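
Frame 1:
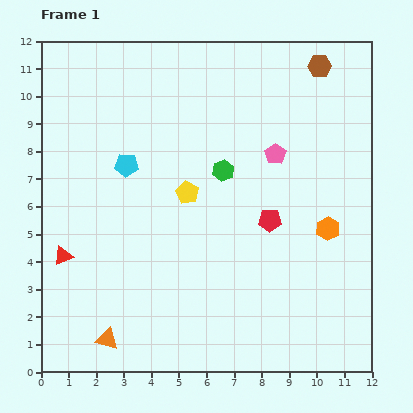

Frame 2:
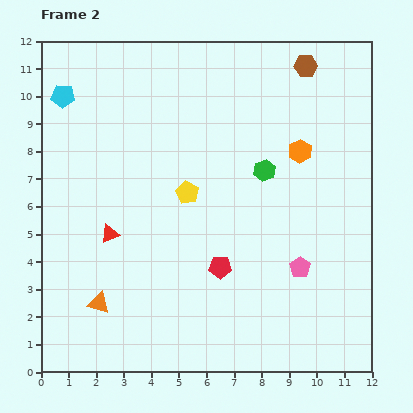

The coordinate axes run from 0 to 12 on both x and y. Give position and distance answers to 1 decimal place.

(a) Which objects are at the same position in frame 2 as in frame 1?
the yellow pentagon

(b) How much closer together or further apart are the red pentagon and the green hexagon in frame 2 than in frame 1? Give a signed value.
+1.3

Distance in frame 1: 2.5. Distance in frame 2: 3.8.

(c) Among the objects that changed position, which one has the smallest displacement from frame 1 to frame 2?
the brown hexagon

(moved 0.5)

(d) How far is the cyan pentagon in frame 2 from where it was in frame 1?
3.4

The cyan pentagon moved from (3.1, 7.5) to (0.8, 10.0), a distance of √(2.3² + 2.5²) ≈ 3.4.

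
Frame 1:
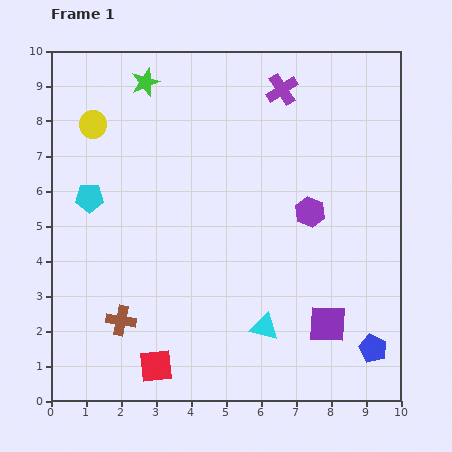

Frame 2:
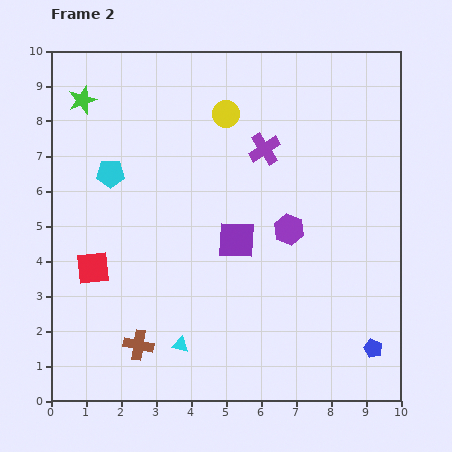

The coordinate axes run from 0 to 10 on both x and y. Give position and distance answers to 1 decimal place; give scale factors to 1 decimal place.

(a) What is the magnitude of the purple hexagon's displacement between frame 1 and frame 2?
0.8

The purple hexagon moved from (7.4, 5.4) to (6.8, 4.9), a distance of √(0.6² + 0.5²) ≈ 0.8.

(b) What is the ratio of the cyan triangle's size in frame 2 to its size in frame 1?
0.6×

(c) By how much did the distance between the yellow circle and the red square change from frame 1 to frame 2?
-1.3

Distance in frame 1: 7.1. Distance in frame 2: 5.8.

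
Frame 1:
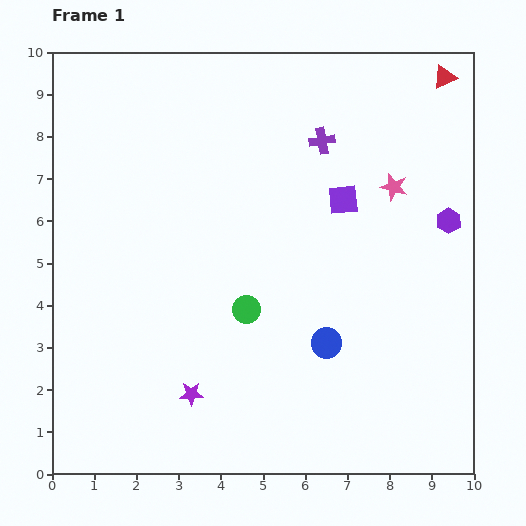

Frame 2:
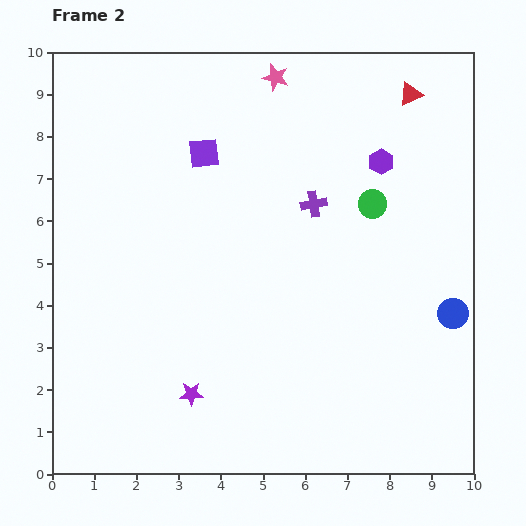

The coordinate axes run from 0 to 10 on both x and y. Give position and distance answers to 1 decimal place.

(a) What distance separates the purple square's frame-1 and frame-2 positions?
3.5

The purple square moved from (6.9, 6.5) to (3.6, 7.6), a distance of √(3.3² + 1.1²) ≈ 3.5.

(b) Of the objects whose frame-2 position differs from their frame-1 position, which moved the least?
the red triangle

(moved 0.9)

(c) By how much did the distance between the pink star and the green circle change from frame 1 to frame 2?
-0.7

Distance in frame 1: 4.5. Distance in frame 2: 3.8.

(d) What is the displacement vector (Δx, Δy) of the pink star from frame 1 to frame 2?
(-2.8, 2.6)

The pink star was at (8.1, 6.8) in frame 1 and (5.3, 9.4) in frame 2.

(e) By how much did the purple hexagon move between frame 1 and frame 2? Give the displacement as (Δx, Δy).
(-1.6, 1.4)

The purple hexagon was at (9.4, 6.0) in frame 1 and (7.8, 7.4) in frame 2.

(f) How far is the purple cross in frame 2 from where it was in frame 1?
1.5

The purple cross moved from (6.4, 7.9) to (6.2, 6.4), a distance of √(0.2² + 1.5²) ≈ 1.5.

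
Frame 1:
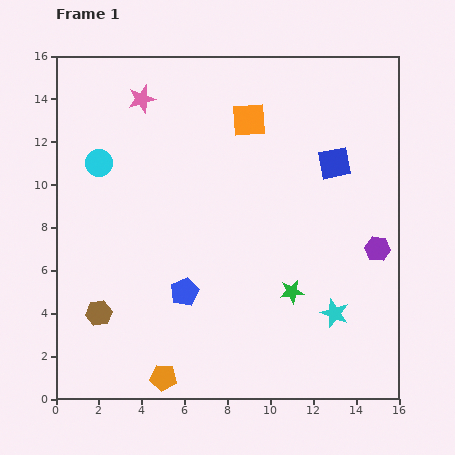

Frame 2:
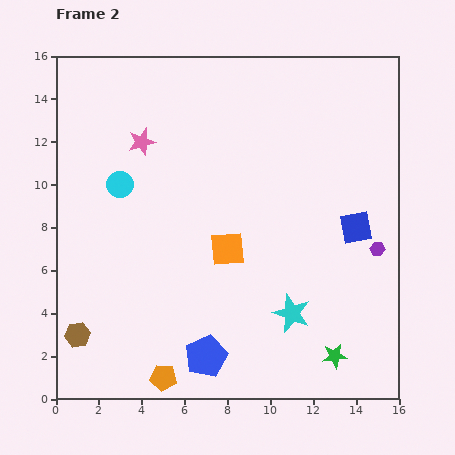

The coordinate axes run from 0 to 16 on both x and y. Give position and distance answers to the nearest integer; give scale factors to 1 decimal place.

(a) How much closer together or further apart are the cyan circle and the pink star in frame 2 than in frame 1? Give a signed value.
-2

Distance in frame 1: 4. Distance in frame 2: 2.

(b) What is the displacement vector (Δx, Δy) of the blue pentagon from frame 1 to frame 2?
(1, -3)

The blue pentagon was at (6, 5) in frame 1 and (7, 2) in frame 2.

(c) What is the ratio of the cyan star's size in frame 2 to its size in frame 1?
1.3×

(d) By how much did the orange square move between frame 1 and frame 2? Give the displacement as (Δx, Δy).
(-1, -6)

The orange square was at (9, 13) in frame 1 and (8, 7) in frame 2.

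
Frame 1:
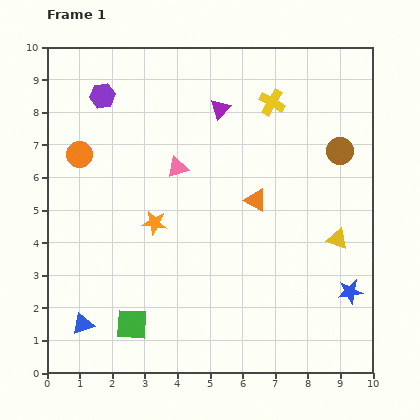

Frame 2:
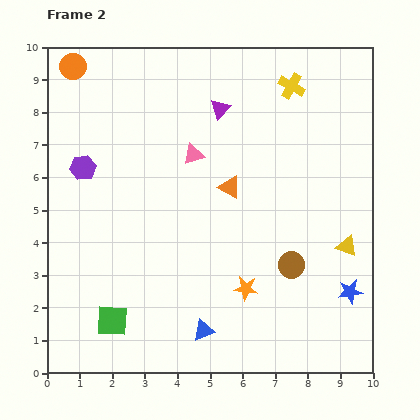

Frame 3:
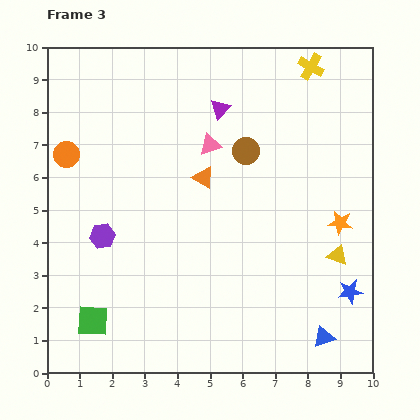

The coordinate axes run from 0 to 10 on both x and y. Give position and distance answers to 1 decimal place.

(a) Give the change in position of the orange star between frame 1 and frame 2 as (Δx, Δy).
(2.8, -2.0)

The orange star was at (3.3, 4.6) in frame 1 and (6.1, 2.6) in frame 2.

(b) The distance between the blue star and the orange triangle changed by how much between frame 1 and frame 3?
+1.7

Distance in frame 1: 4.0. Distance in frame 3: 5.7.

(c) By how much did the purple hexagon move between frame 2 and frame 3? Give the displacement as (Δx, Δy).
(0.6, -2.1)

The purple hexagon was at (1.1, 6.3) in frame 2 and (1.7, 4.2) in frame 3.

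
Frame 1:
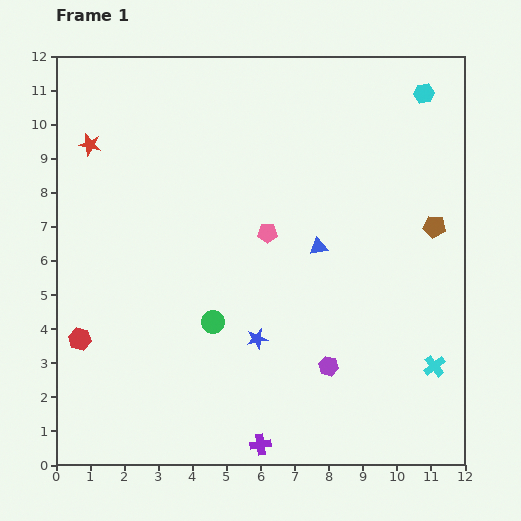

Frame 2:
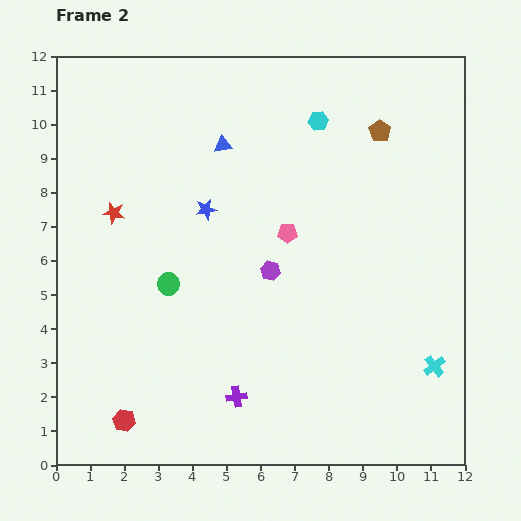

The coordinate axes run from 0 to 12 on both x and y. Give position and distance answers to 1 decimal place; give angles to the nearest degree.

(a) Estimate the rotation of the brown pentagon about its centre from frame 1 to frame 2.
28° clockwise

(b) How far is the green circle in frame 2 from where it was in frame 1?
1.7

The green circle moved from (4.6, 4.2) to (3.3, 5.3), a distance of √(1.3² + 1.1²) ≈ 1.7.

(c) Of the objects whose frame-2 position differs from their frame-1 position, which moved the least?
the pink pentagon

(moved 0.6)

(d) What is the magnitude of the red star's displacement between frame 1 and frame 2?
2.1

The red star moved from (1.0, 9.4) to (1.7, 7.4), a distance of √(0.7² + 2.0²) ≈ 2.1.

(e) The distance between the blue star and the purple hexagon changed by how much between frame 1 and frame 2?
+0.4

Distance in frame 1: 2.2. Distance in frame 2: 2.6.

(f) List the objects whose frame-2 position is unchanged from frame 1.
the cyan cross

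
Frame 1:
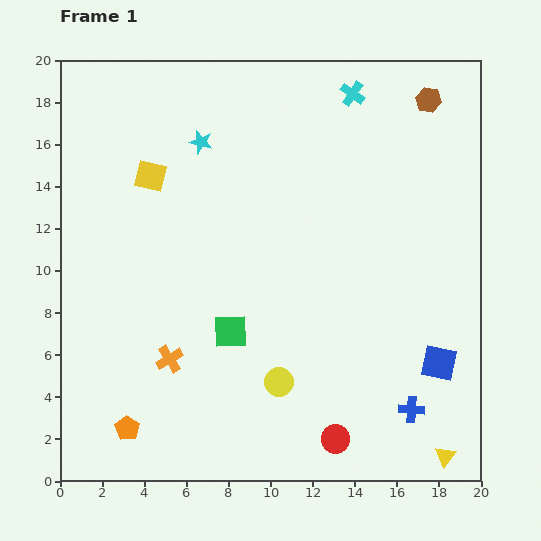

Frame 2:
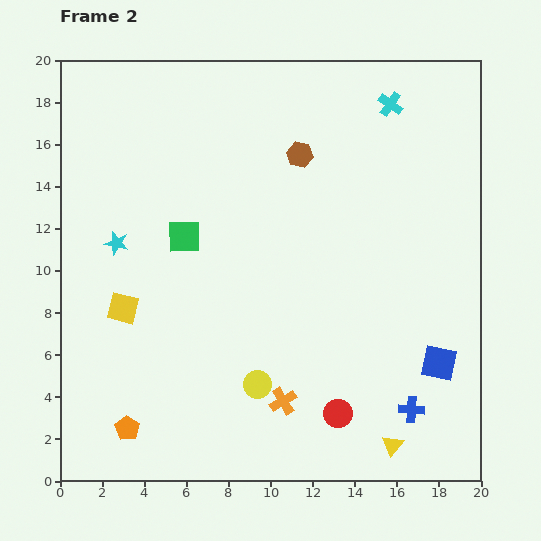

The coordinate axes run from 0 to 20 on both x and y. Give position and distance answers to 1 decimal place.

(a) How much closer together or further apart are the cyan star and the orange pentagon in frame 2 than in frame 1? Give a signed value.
-5.2

Distance in frame 1: 14.0. Distance in frame 2: 8.8.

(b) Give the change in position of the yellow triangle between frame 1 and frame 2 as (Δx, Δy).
(-2.5, 0.5)

The yellow triangle was at (18.3, 1.2) in frame 1 and (15.8, 1.7) in frame 2.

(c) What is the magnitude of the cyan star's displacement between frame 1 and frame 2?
6.2

The cyan star moved from (6.7, 16.1) to (2.7, 11.3), a distance of √(4.0² + 4.8²) ≈ 6.2.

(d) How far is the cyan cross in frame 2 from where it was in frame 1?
1.9

The cyan cross moved from (13.9, 18.4) to (15.7, 17.9), a distance of √(1.8² + 0.5²) ≈ 1.9.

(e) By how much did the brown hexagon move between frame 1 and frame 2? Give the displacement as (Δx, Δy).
(-6.1, -2.6)

The brown hexagon was at (17.5, 18.1) in frame 1 and (11.4, 15.5) in frame 2.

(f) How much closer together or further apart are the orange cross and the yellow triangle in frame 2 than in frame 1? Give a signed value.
-8.3

Distance in frame 1: 13.9. Distance in frame 2: 5.6.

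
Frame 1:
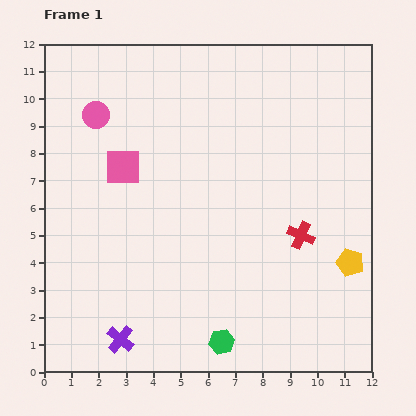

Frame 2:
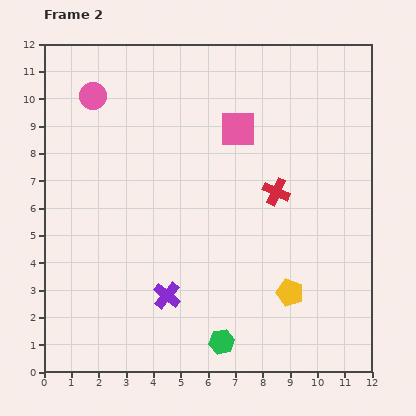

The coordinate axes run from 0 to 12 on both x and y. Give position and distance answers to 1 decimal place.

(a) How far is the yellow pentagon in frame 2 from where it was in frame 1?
2.5

The yellow pentagon moved from (11.2, 4.0) to (9.0, 2.9), a distance of √(2.2² + 1.1²) ≈ 2.5.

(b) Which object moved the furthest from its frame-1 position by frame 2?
the pink square

(moved 4.4; next 2.5)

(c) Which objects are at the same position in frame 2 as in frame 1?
the green hexagon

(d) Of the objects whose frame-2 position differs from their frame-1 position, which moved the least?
the pink circle

(moved 0.7)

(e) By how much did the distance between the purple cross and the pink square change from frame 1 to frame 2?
+0.3

Distance in frame 1: 6.3. Distance in frame 2: 6.6.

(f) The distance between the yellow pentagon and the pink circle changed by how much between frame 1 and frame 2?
-0.6

Distance in frame 1: 10.8. Distance in frame 2: 10.2.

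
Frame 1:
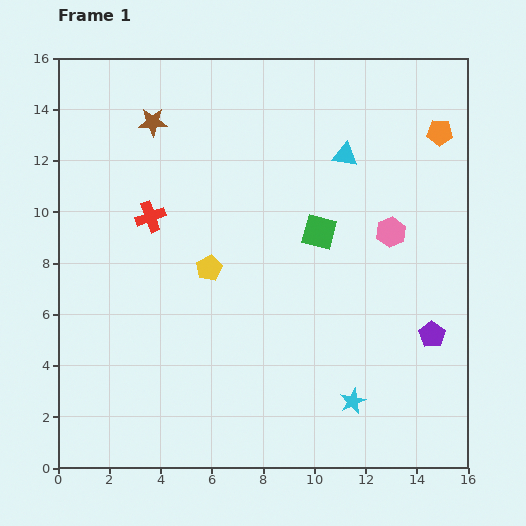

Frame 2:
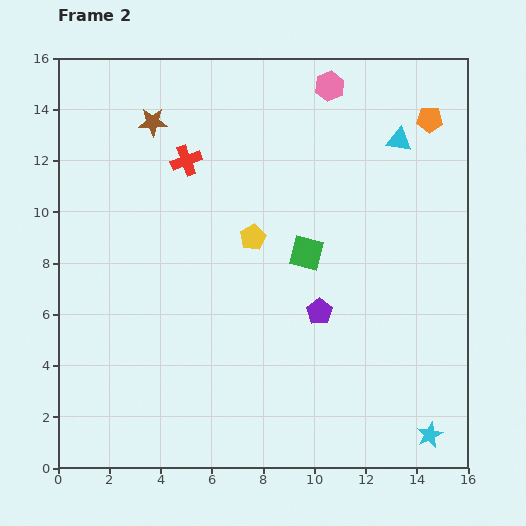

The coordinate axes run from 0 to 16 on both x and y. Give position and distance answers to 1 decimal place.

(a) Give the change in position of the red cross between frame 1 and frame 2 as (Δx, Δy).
(1.4, 2.2)

The red cross was at (3.6, 9.8) in frame 1 and (5.0, 12.0) in frame 2.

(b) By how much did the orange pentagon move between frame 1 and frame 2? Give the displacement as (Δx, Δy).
(-0.4, 0.5)

The orange pentagon was at (14.9, 13.1) in frame 1 and (14.5, 13.6) in frame 2.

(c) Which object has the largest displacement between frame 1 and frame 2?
the pink hexagon

(moved 6.2; next 4.5)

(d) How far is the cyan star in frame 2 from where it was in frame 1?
3.3

The cyan star moved from (11.5, 2.6) to (14.5, 1.3), a distance of √(3.0² + 1.3²) ≈ 3.3.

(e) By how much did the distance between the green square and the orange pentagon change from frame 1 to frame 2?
+1.0

Distance in frame 1: 6.1. Distance in frame 2: 7.1.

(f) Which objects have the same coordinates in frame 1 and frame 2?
the brown star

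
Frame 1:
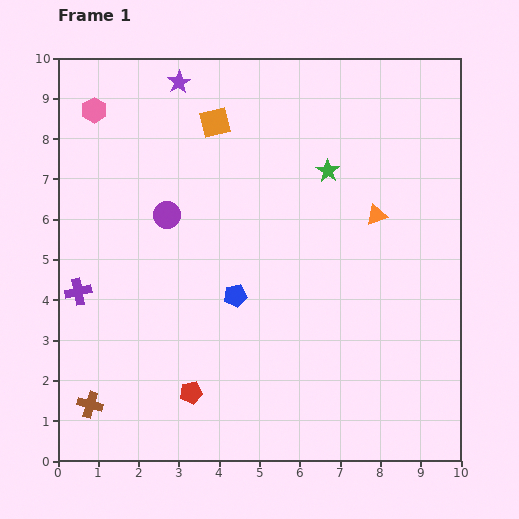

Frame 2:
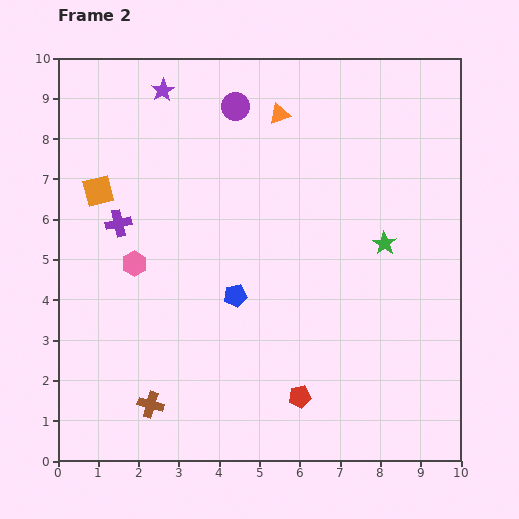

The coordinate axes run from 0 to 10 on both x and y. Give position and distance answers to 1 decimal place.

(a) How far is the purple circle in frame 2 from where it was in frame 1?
3.2

The purple circle moved from (2.7, 6.1) to (4.4, 8.8), a distance of √(1.7² + 2.7²) ≈ 3.2.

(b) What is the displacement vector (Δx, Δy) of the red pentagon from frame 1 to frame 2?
(2.7, -0.1)

The red pentagon was at (3.3, 1.7) in frame 1 and (6.0, 1.6) in frame 2.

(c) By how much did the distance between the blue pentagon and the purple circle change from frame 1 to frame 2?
+2.1

Distance in frame 1: 2.6. Distance in frame 2: 4.7.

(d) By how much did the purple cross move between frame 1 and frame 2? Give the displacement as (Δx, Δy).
(1.0, 1.7)

The purple cross was at (0.5, 4.2) in frame 1 and (1.5, 5.9) in frame 2.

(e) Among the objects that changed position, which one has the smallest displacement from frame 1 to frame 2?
the purple star

(moved 0.4)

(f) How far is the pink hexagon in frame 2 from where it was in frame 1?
3.9

The pink hexagon moved from (0.9, 8.7) to (1.9, 4.9), a distance of √(1.0² + 3.8²) ≈ 3.9.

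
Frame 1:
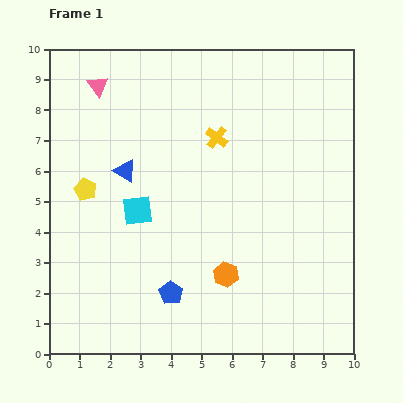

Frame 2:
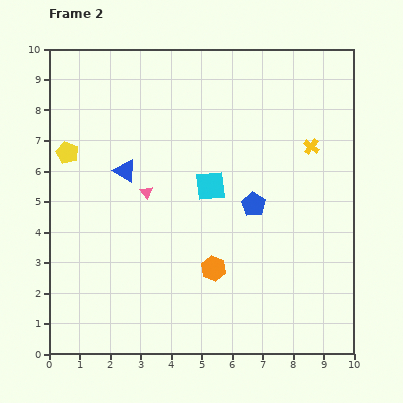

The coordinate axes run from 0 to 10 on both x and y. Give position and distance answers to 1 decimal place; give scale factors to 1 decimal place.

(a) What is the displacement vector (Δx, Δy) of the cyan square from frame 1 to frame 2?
(2.4, 0.8)

The cyan square was at (2.9, 4.7) in frame 1 and (5.3, 5.5) in frame 2.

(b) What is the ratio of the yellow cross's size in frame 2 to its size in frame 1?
0.7×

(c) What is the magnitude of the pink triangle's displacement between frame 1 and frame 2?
3.8

The pink triangle moved from (1.6, 8.8) to (3.2, 5.3), a distance of √(1.6² + 3.5²) ≈ 3.8.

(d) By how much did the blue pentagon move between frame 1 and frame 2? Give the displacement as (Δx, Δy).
(2.7, 2.9)

The blue pentagon was at (4.0, 2.0) in frame 1 and (6.7, 4.9) in frame 2.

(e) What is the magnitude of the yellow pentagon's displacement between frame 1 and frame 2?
1.3

The yellow pentagon moved from (1.2, 5.4) to (0.6, 6.6), a distance of √(0.6² + 1.2²) ≈ 1.3.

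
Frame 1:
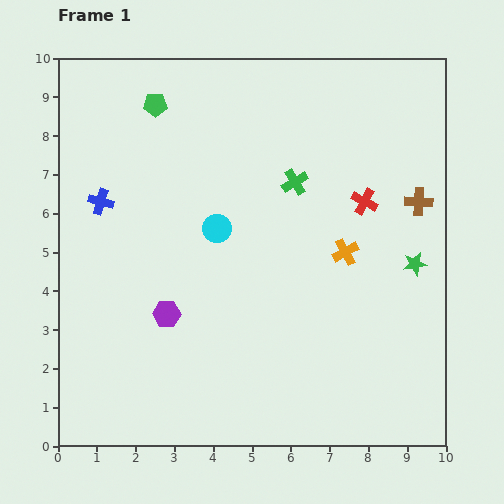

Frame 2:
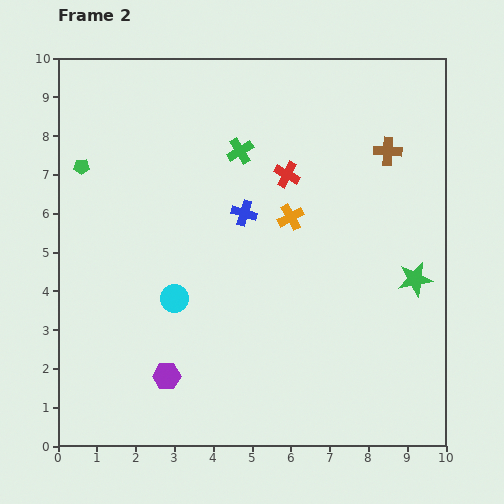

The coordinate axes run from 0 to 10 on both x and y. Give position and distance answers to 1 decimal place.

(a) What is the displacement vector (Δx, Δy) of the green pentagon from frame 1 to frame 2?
(-1.9, -1.6)

The green pentagon was at (2.5, 8.8) in frame 1 and (0.6, 7.2) in frame 2.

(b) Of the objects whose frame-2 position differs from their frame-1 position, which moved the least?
the green star

(moved 0.4)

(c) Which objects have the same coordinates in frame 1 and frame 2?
none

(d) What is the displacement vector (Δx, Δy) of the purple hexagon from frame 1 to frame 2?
(0.0, -1.6)

The purple hexagon was at (2.8, 3.4) in frame 1 and (2.8, 1.8) in frame 2.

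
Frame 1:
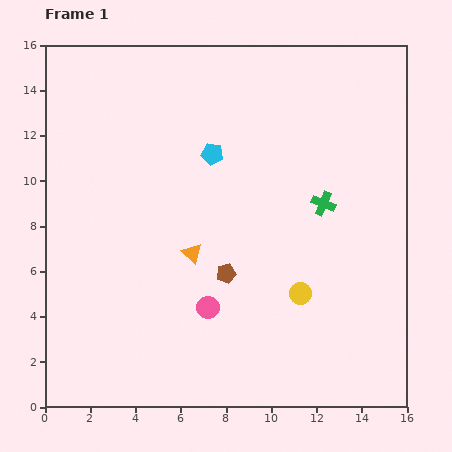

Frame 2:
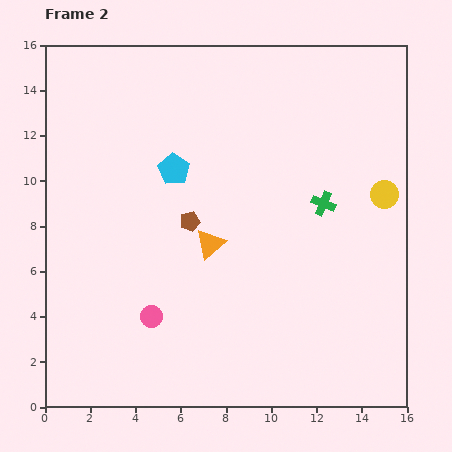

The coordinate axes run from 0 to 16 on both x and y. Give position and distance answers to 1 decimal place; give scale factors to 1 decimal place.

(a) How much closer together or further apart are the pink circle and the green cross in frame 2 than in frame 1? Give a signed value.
+2.2

Distance in frame 1: 6.9. Distance in frame 2: 9.1.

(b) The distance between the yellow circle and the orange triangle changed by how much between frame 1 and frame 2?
+2.9

Distance in frame 1: 5.1. Distance in frame 2: 8.0.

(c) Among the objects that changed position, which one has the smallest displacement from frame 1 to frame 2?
the orange triangle

(moved 0.9)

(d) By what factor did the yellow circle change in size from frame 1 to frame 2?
1.3×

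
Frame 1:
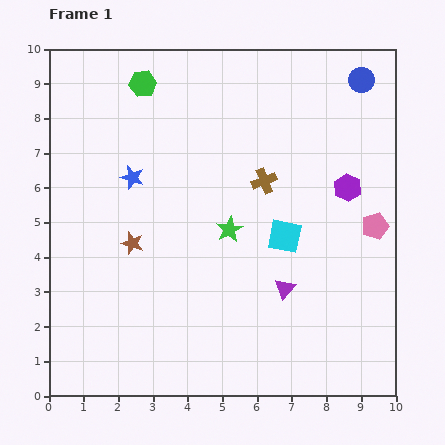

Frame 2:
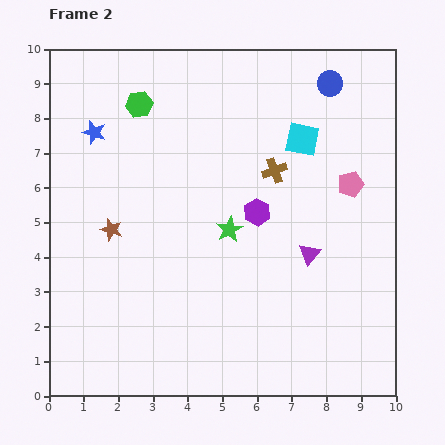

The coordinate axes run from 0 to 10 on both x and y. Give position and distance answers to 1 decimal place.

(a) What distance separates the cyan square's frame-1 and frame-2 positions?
2.8

The cyan square moved from (6.8, 4.6) to (7.3, 7.4), a distance of √(0.5² + 2.8²) ≈ 2.8.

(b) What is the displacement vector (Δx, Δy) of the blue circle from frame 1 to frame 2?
(-0.9, -0.1)

The blue circle was at (9.0, 9.1) in frame 1 and (8.1, 9.0) in frame 2.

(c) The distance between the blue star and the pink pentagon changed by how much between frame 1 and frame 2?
+0.5

Distance in frame 1: 7.1. Distance in frame 2: 7.6.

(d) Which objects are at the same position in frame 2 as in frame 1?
the green star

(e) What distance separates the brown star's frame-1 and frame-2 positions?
0.7

The brown star moved from (2.4, 4.4) to (1.8, 4.8), a distance of √(0.6² + 0.4²) ≈ 0.7.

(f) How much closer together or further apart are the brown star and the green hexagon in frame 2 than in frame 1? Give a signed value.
-0.9

Distance in frame 1: 4.6. Distance in frame 2: 3.7.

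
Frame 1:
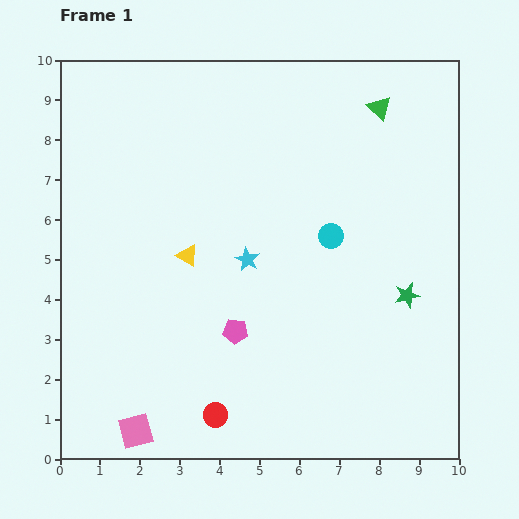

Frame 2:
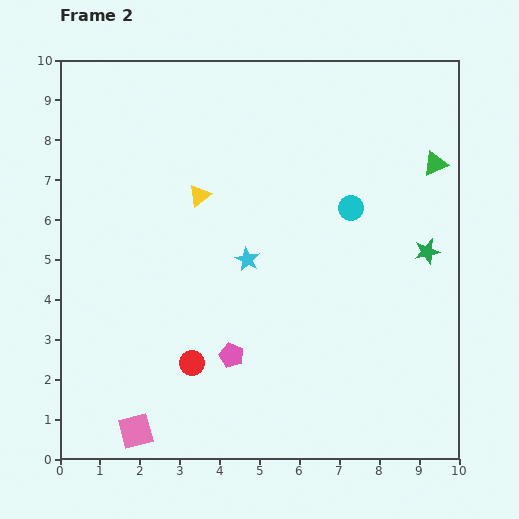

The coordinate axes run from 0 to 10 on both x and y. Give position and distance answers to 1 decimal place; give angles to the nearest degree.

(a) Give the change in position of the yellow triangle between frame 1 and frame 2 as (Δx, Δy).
(0.3, 1.5)

The yellow triangle was at (3.2, 5.1) in frame 1 and (3.5, 6.6) in frame 2.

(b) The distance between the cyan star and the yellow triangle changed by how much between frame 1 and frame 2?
+0.5

Distance in frame 1: 1.5. Distance in frame 2: 2.0.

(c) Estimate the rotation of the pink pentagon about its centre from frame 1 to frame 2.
18° clockwise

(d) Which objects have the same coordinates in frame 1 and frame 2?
the pink square, the cyan star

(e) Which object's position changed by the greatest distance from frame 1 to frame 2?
the green triangle

(moved 2.0; next 1.5)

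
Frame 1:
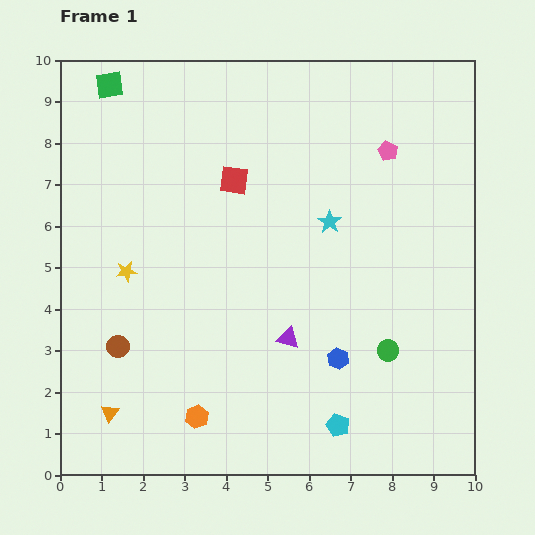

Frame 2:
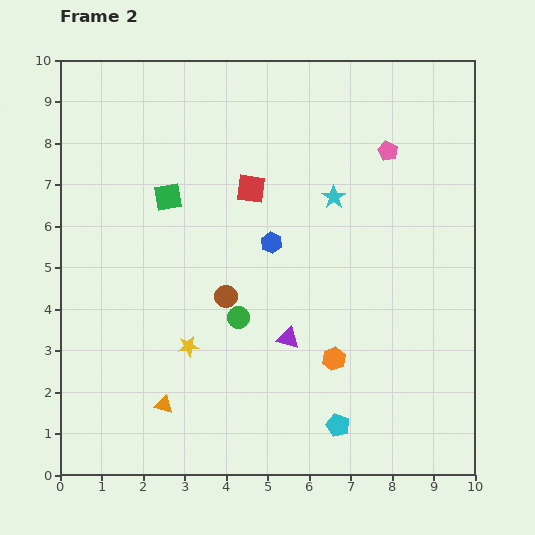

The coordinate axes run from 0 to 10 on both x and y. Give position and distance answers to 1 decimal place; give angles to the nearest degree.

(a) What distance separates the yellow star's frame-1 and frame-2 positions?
2.3

The yellow star moved from (1.6, 4.9) to (3.1, 3.1), a distance of √(1.5² + 1.8²) ≈ 2.3.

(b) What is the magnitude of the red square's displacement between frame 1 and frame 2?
0.4

The red square moved from (4.2, 7.1) to (4.6, 6.9), a distance of √(0.4² + 0.2²) ≈ 0.4.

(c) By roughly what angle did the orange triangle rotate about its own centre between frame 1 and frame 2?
53° counter-clockwise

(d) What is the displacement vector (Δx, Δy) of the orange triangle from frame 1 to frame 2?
(1.3, 0.2)

The orange triangle was at (1.2, 1.5) in frame 1 and (2.5, 1.7) in frame 2.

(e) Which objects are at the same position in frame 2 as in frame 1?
the purple triangle, the cyan pentagon, the pink pentagon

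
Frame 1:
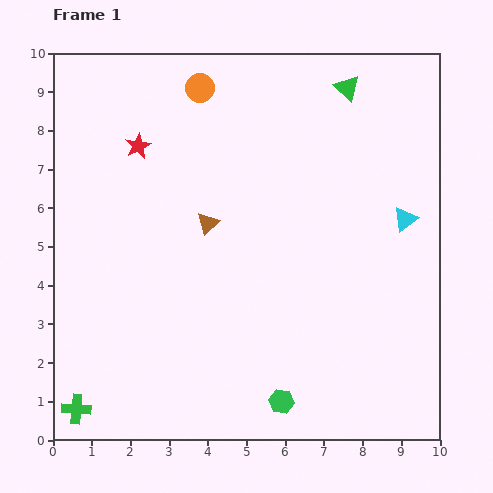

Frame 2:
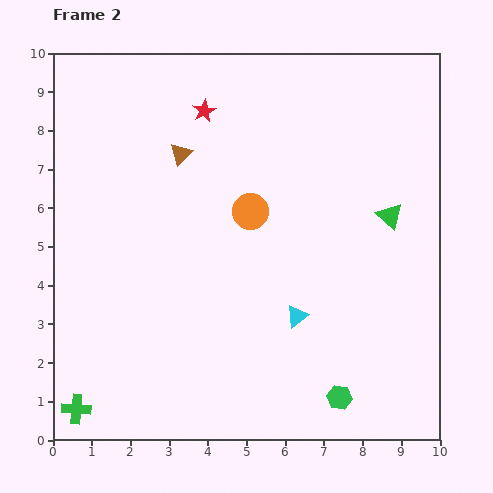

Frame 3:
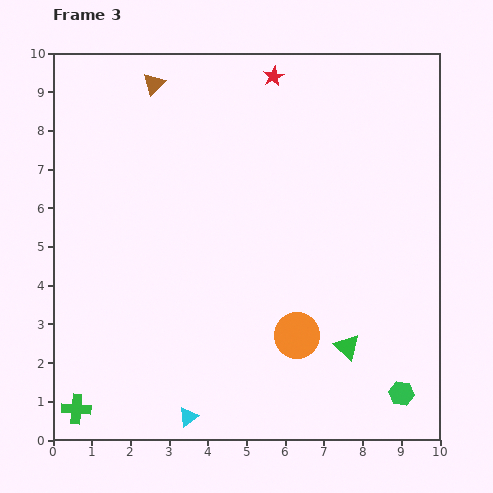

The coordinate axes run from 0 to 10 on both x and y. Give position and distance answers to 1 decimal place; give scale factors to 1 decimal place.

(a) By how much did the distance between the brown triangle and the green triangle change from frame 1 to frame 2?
+0.6

Distance in frame 1: 5.0. Distance in frame 2: 5.6.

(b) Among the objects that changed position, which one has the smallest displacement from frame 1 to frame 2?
the green hexagon

(moved 1.5)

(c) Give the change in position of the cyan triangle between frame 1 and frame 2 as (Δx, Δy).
(-2.8, -2.5)

The cyan triangle was at (9.1, 5.7) in frame 1 and (6.3, 3.2) in frame 2.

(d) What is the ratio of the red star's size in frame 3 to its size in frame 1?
0.8×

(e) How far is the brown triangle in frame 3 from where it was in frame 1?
3.9

The brown triangle moved from (4.0, 5.6) to (2.6, 9.2), a distance of √(1.4² + 3.6²) ≈ 3.9.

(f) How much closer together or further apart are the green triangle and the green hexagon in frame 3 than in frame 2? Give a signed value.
-3.1

Distance in frame 2: 4.9. Distance in frame 3: 1.8.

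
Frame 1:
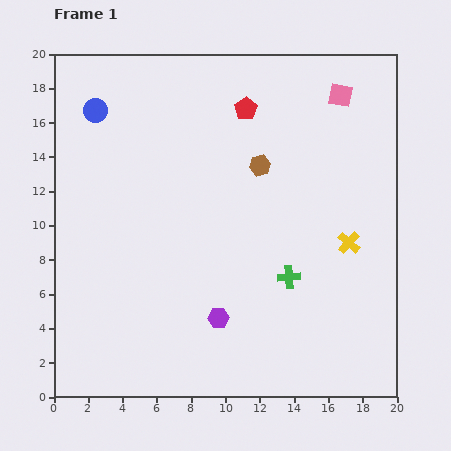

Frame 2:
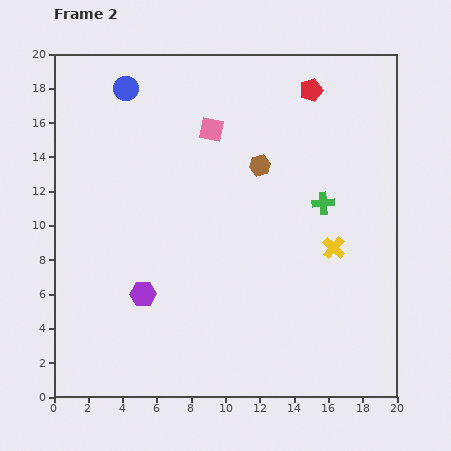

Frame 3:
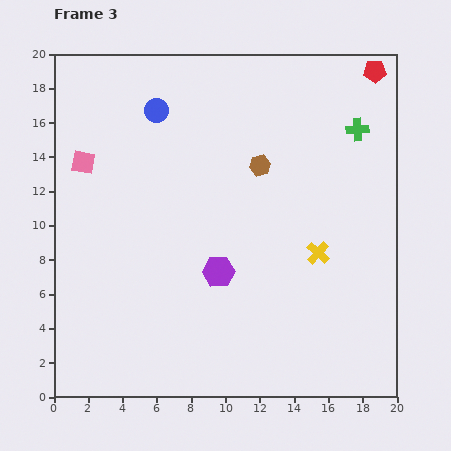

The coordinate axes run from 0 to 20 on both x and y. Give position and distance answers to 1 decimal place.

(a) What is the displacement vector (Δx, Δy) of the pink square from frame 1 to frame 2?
(-7.5, -2.0)

The pink square was at (16.7, 17.6) in frame 1 and (9.2, 15.6) in frame 2.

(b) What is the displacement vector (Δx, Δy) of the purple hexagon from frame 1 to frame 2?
(-4.4, 1.4)

The purple hexagon was at (9.6, 4.6) in frame 1 and (5.2, 6.0) in frame 2.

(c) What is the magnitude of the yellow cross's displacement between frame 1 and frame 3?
1.9

The yellow cross moved from (17.2, 9.0) to (15.4, 8.4), a distance of √(1.8² + 0.6²) ≈ 1.9.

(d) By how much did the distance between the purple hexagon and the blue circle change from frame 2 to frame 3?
-1.9

Distance in frame 2: 12.0. Distance in frame 3: 10.1.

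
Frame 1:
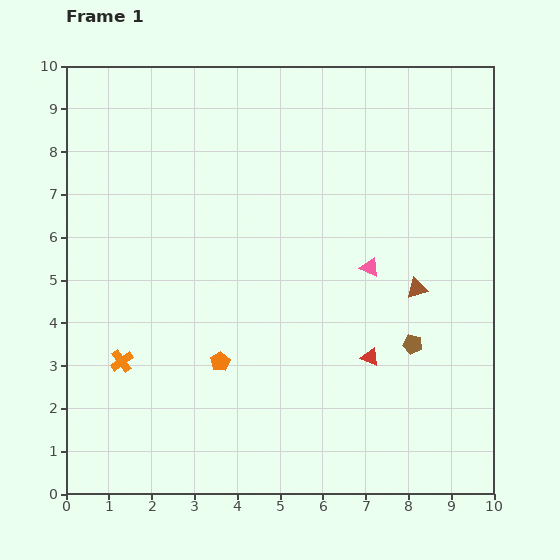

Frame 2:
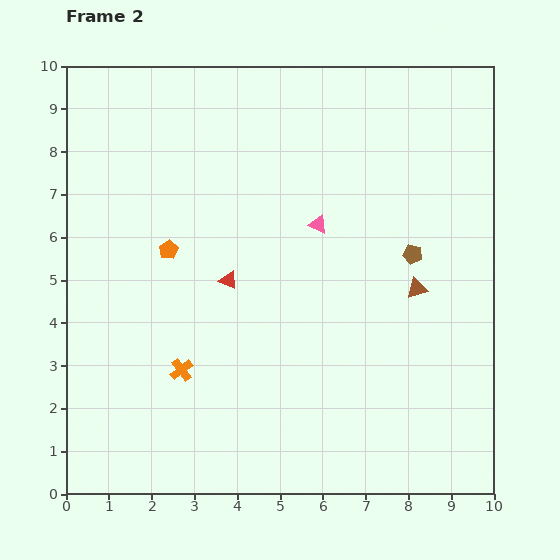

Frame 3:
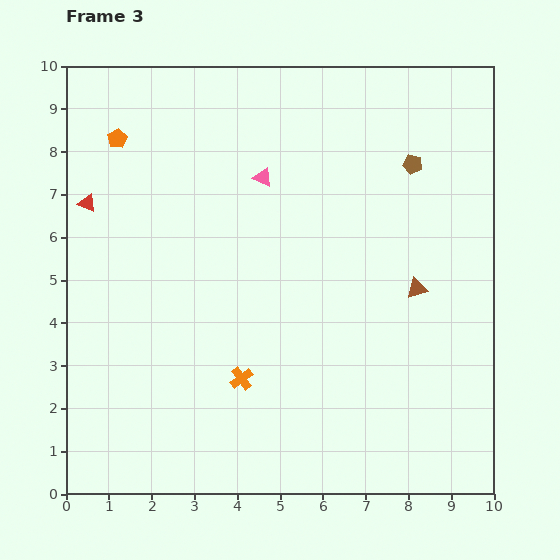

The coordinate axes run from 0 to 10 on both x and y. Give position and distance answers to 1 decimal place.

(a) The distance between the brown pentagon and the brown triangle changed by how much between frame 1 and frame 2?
-0.5

Distance in frame 1: 1.3. Distance in frame 2: 0.8.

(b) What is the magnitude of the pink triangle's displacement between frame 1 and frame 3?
3.3

The pink triangle moved from (7.1, 5.3) to (4.6, 7.4), a distance of √(2.5² + 2.1²) ≈ 3.3.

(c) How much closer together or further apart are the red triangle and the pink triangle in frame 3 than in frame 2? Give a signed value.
+1.6

Distance in frame 2: 2.5. Distance in frame 3: 4.1.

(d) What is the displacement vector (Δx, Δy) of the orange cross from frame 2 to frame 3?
(1.4, -0.2)

The orange cross was at (2.7, 2.9) in frame 2 and (4.1, 2.7) in frame 3.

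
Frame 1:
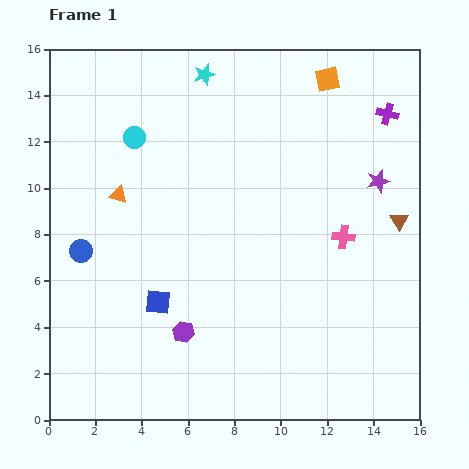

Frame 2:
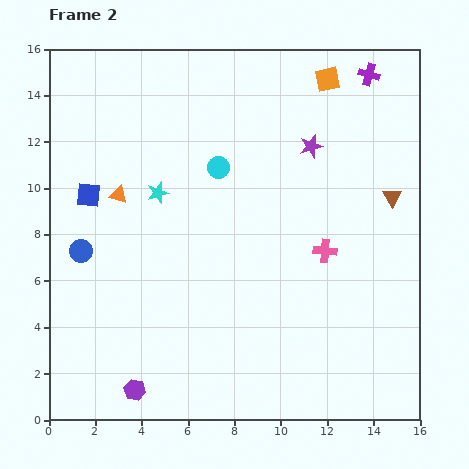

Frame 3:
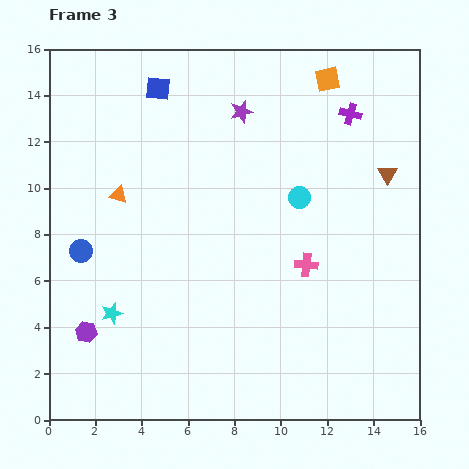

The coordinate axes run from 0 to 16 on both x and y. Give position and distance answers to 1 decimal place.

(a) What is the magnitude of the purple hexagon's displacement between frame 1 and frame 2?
3.3

The purple hexagon moved from (5.8, 3.8) to (3.7, 1.3), a distance of √(2.1² + 2.5²) ≈ 3.3.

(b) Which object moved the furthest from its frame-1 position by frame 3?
the cyan star

(moved 11.0; next 9.2)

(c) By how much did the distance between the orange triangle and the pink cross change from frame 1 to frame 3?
-1.3

Distance in frame 1: 9.9. Distance in frame 3: 8.6.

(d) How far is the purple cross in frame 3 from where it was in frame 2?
1.9

The purple cross moved from (13.8, 14.9) to (13.0, 13.2), a distance of √(0.8² + 1.7²) ≈ 1.9.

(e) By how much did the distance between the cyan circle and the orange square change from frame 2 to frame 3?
-0.8

Distance in frame 2: 6.0. Distance in frame 3: 5.2.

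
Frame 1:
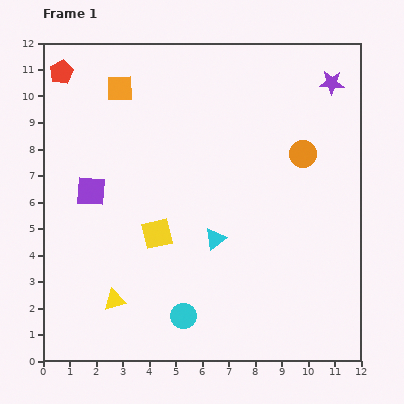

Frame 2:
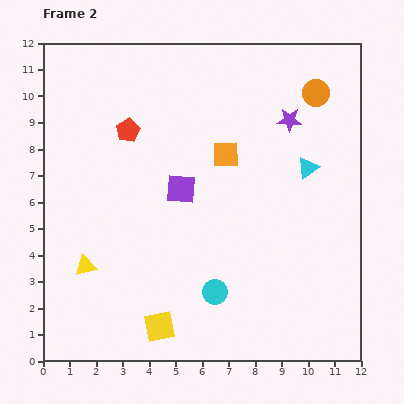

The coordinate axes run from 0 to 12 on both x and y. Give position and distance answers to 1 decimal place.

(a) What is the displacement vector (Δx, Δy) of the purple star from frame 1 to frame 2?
(-1.6, -1.4)

The purple star was at (10.9, 10.5) in frame 1 and (9.3, 9.1) in frame 2.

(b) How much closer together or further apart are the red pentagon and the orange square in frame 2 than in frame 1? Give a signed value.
+1.5

Distance in frame 1: 2.3. Distance in frame 2: 3.8.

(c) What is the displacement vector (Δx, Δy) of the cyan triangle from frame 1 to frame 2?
(3.5, 2.7)

The cyan triangle was at (6.5, 4.6) in frame 1 and (10.0, 7.3) in frame 2.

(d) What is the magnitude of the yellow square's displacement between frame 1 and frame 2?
3.5

The yellow square moved from (4.3, 4.8) to (4.4, 1.3), a distance of √(0.1² + 3.5²) ≈ 3.5.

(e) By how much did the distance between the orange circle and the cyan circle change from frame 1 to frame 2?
+0.8

Distance in frame 1: 7.6. Distance in frame 2: 8.4.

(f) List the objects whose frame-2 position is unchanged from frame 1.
none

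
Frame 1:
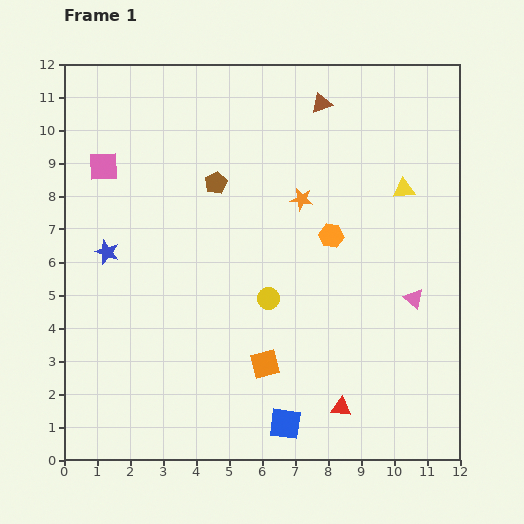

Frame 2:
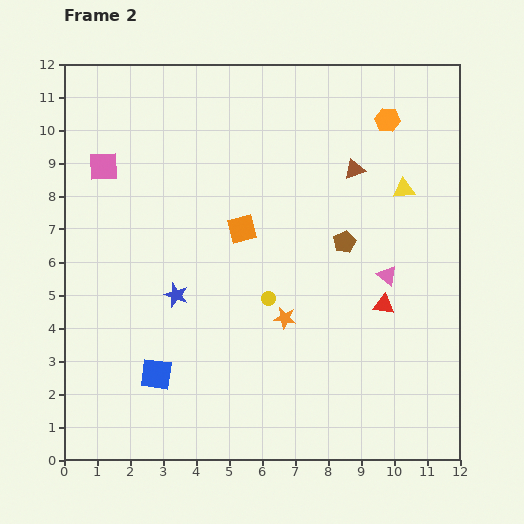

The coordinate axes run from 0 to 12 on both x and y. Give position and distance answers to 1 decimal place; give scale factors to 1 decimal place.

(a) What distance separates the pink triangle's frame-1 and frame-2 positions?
1.1

The pink triangle moved from (10.6, 4.9) to (9.8, 5.6), a distance of √(0.8² + 0.7²) ≈ 1.1.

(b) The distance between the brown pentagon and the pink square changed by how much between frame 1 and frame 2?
+4.3

Distance in frame 1: 3.4. Distance in frame 2: 7.7.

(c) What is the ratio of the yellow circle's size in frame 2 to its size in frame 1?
0.6×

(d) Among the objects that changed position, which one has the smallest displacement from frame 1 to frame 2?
the pink triangle

(moved 1.1)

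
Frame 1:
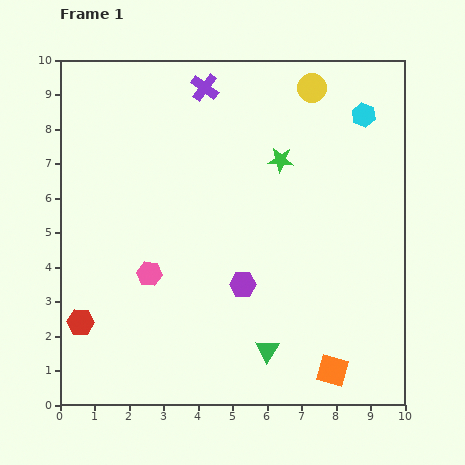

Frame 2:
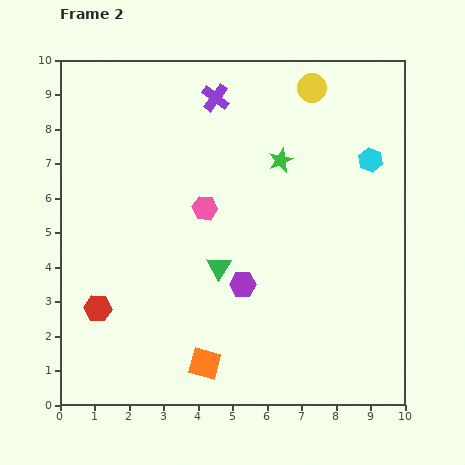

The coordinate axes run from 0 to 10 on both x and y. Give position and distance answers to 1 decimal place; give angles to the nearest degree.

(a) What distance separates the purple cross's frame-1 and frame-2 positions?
0.4

The purple cross moved from (4.2, 9.2) to (4.5, 8.9), a distance of √(0.3² + 0.3²) ≈ 0.4.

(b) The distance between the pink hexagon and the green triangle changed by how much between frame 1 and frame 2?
-2.3

Distance in frame 1: 4.0. Distance in frame 2: 1.7.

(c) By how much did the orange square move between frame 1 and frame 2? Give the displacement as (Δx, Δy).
(-3.7, 0.2)

The orange square was at (7.9, 1.0) in frame 1 and (4.2, 1.2) in frame 2.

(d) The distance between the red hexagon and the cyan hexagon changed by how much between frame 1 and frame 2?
-1.2

Distance in frame 1: 10.2. Distance in frame 2: 9.0.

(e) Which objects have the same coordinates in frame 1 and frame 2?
the yellow circle, the green star, the purple hexagon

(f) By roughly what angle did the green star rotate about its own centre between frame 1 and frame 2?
27° counter-clockwise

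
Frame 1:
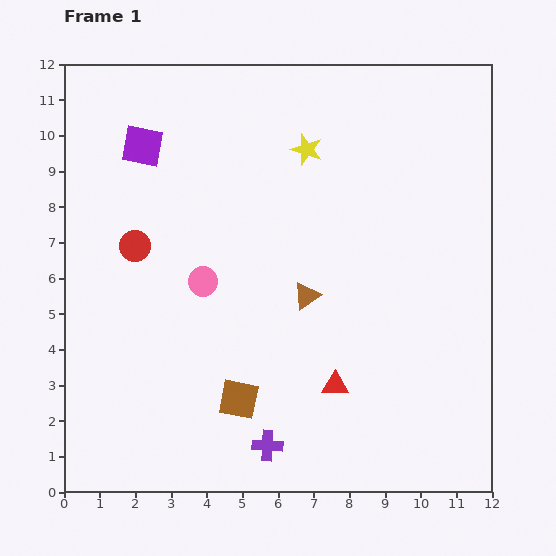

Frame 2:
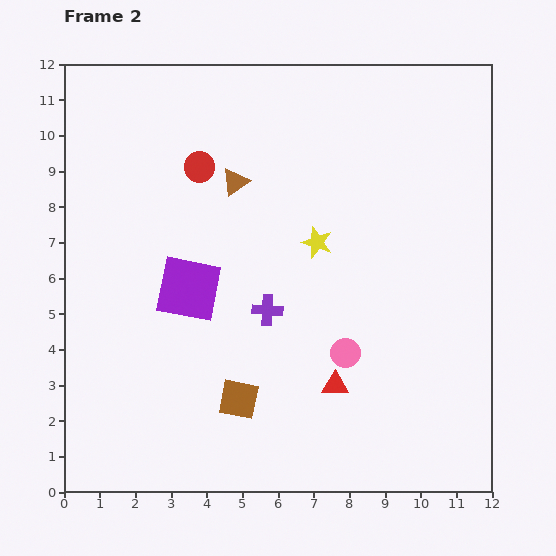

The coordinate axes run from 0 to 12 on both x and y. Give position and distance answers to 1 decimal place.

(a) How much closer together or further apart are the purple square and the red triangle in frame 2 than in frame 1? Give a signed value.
-3.7

Distance in frame 1: 8.6. Distance in frame 2: 4.9.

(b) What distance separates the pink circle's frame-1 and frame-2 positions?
4.5

The pink circle moved from (3.9, 5.9) to (7.9, 3.9), a distance of √(4.0² + 2.0²) ≈ 4.5.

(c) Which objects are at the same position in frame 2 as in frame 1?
the red triangle, the brown square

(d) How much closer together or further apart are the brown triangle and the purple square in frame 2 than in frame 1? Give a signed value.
-2.9

Distance in frame 1: 6.2. Distance in frame 2: 3.3.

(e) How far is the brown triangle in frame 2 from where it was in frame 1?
3.8

The brown triangle moved from (6.8, 5.5) to (4.8, 8.7), a distance of √(2.0² + 3.2²) ≈ 3.8.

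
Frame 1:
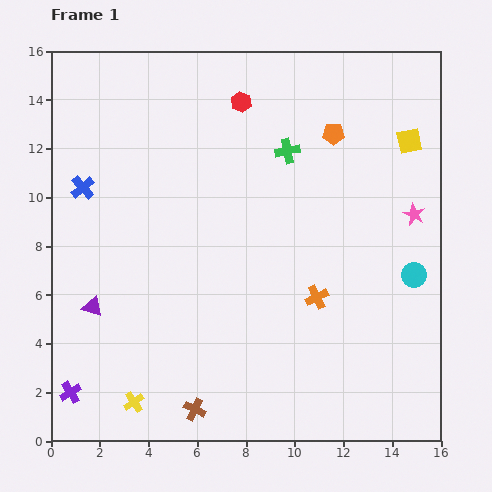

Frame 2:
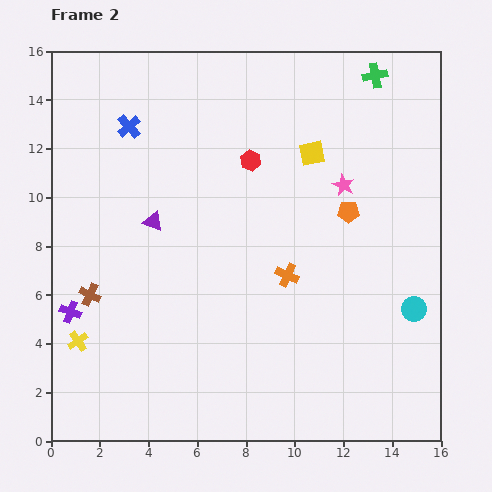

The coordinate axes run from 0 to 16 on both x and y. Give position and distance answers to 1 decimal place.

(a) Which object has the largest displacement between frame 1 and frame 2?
the brown cross

(moved 6.4; next 4.8)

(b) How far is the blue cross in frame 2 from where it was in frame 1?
3.1

The blue cross moved from (1.3, 10.4) to (3.2, 12.9), a distance of √(1.9² + 2.5²) ≈ 3.1.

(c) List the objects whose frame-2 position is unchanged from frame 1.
none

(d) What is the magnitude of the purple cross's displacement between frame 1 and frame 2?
3.3

The purple cross moved from (0.8, 2.0) to (0.8, 5.3), a distance of √(0.0² + 3.3²) ≈ 3.3.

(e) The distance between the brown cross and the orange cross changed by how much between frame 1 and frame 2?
+1.3

Distance in frame 1: 6.8. Distance in frame 2: 8.1.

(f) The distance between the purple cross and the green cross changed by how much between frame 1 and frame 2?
+2.5

Distance in frame 1: 13.3. Distance in frame 2: 15.8.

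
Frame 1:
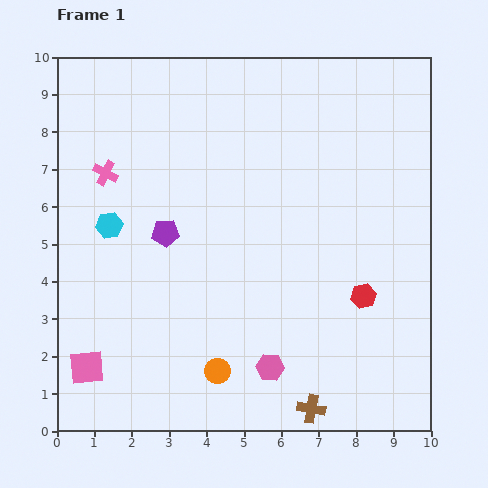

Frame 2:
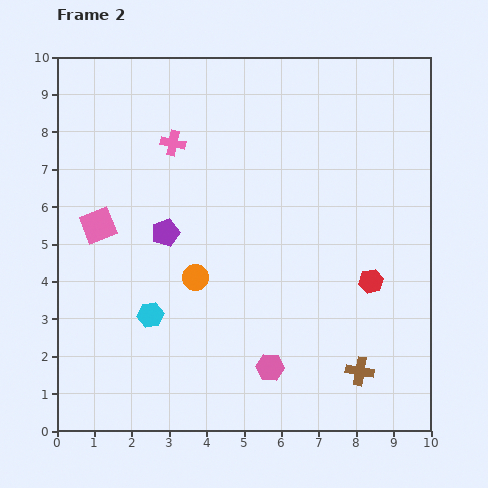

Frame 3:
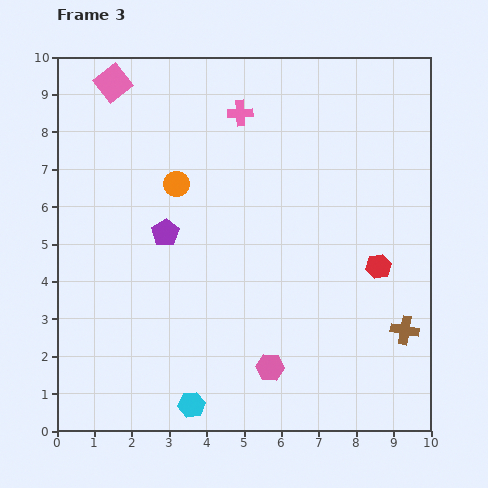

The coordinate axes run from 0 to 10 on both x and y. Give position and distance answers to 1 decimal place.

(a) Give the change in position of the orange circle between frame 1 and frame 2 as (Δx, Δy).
(-0.6, 2.5)

The orange circle was at (4.3, 1.6) in frame 1 and (3.7, 4.1) in frame 2.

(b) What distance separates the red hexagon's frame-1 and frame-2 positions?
0.4

The red hexagon moved from (8.2, 3.6) to (8.4, 4.0), a distance of √(0.2² + 0.4²) ≈ 0.4.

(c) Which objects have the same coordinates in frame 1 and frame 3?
the purple pentagon, the pink hexagon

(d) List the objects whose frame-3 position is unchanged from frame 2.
the purple pentagon, the pink hexagon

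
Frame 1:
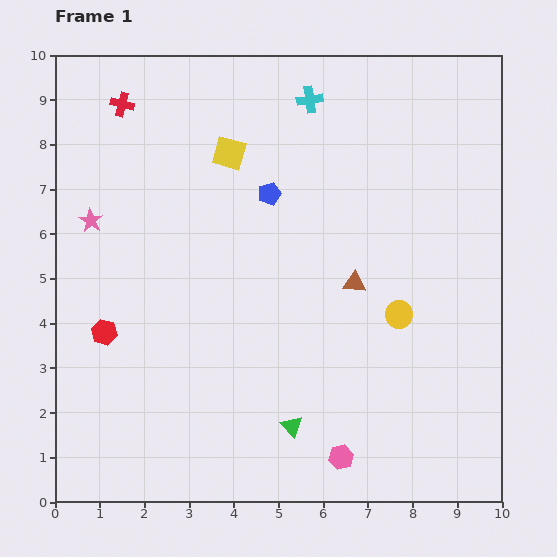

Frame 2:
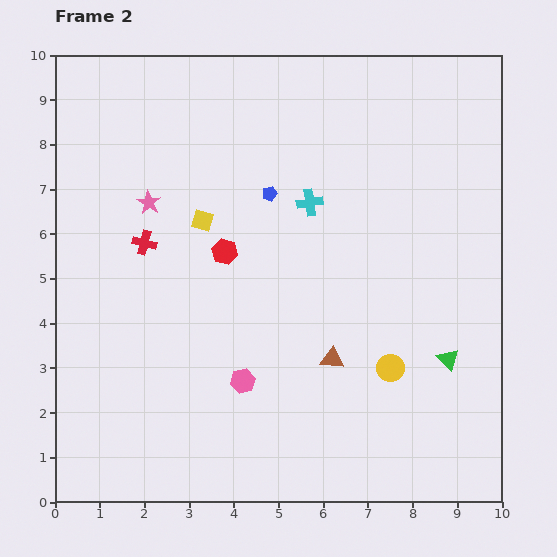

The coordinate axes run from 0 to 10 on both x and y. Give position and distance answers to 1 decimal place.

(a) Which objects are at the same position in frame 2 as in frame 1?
the blue pentagon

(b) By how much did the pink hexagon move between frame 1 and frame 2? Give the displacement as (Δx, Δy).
(-2.2, 1.7)

The pink hexagon was at (6.4, 1.0) in frame 1 and (4.2, 2.7) in frame 2.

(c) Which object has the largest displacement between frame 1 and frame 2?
the green triangle

(moved 3.8; next 3.2)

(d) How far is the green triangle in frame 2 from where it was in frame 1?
3.8

The green triangle moved from (5.3, 1.7) to (8.8, 3.2), a distance of √(3.5² + 1.5²) ≈ 3.8.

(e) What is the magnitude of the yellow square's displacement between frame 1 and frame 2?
1.6

The yellow square moved from (3.9, 7.8) to (3.3, 6.3), a distance of √(0.6² + 1.5²) ≈ 1.6.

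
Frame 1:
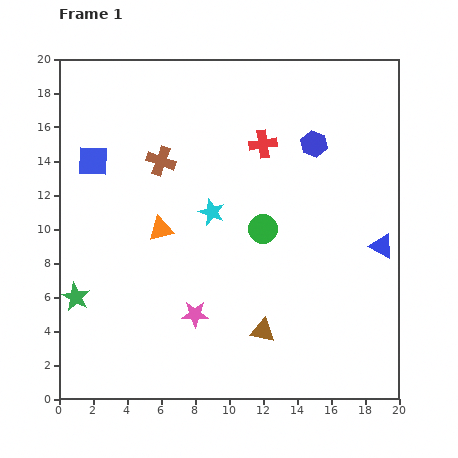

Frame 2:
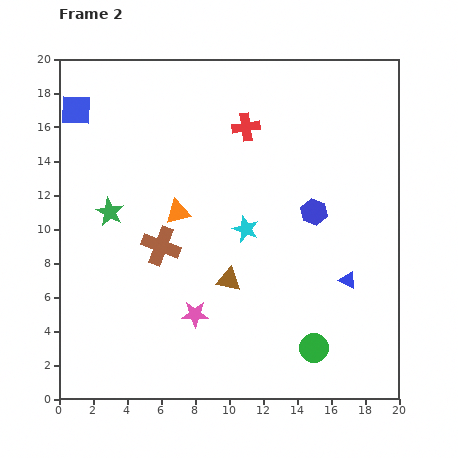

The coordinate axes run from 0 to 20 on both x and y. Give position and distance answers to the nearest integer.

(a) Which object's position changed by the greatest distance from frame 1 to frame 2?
the green circle

(moved 8; next 5)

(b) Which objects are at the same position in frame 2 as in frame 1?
the pink star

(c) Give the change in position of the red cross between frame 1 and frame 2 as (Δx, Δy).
(-1, 1)

The red cross was at (12, 15) in frame 1 and (11, 16) in frame 2.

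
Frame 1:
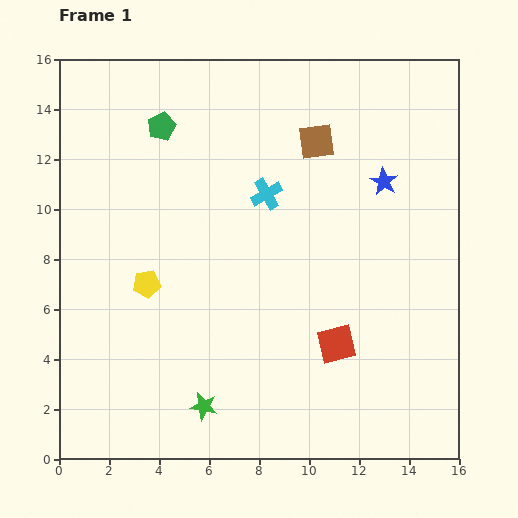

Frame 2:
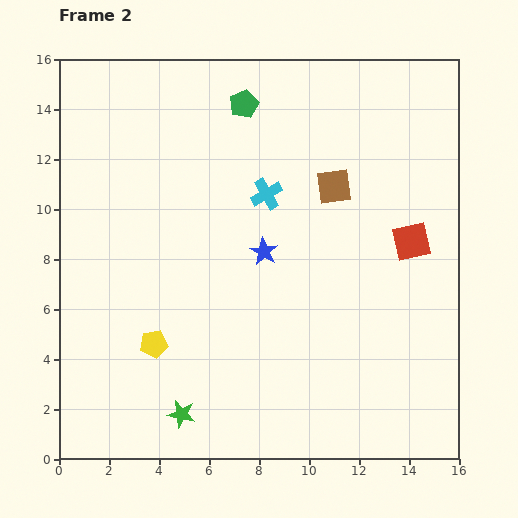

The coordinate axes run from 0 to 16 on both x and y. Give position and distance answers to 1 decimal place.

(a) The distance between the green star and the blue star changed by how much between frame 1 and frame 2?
-4.2

Distance in frame 1: 11.5. Distance in frame 2: 7.3.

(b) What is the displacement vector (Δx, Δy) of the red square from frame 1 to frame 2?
(3.0, 4.1)

The red square was at (11.1, 4.6) in frame 1 and (14.1, 8.7) in frame 2.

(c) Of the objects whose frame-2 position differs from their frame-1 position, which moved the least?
the green star

(moved 0.9)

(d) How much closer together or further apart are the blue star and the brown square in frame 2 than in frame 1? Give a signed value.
+0.7

Distance in frame 1: 3.1. Distance in frame 2: 3.8.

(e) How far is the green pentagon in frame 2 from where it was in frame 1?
3.4

The green pentagon moved from (4.1, 13.3) to (7.4, 14.2), a distance of √(3.3² + 0.9²) ≈ 3.4.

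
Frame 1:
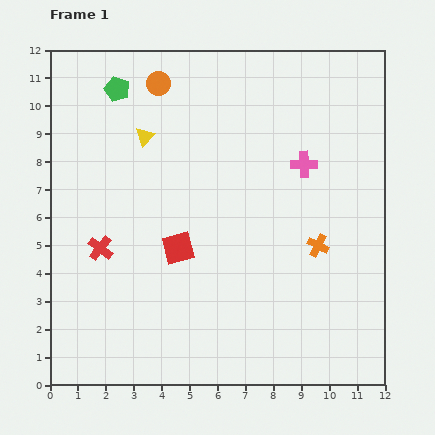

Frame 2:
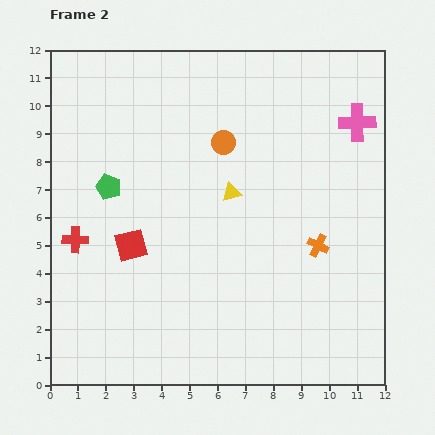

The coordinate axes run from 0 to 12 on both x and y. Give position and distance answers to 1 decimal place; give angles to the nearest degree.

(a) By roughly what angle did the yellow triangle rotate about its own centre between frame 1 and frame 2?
33° clockwise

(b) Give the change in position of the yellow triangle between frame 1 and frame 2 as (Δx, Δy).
(3.1, -2.0)

The yellow triangle was at (3.4, 8.9) in frame 1 and (6.5, 6.9) in frame 2.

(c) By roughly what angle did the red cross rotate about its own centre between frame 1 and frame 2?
37° counter-clockwise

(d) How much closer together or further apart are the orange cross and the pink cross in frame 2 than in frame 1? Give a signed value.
+1.7

Distance in frame 1: 2.9. Distance in frame 2: 4.6.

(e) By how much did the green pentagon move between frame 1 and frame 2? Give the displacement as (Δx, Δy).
(-0.3, -3.5)

The green pentagon was at (2.4, 10.6) in frame 1 and (2.1, 7.1) in frame 2.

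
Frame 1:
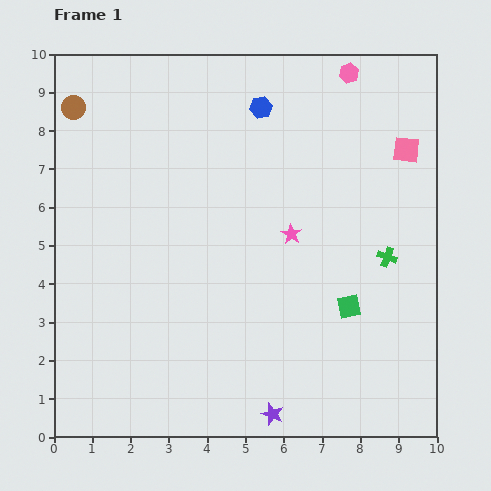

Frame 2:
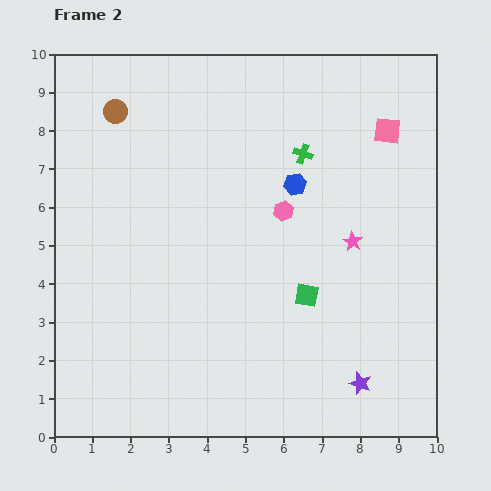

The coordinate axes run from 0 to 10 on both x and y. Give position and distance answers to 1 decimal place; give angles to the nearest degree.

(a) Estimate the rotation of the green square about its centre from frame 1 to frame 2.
22° clockwise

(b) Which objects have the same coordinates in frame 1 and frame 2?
none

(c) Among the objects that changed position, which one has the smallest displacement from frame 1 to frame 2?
the pink square

(moved 0.7)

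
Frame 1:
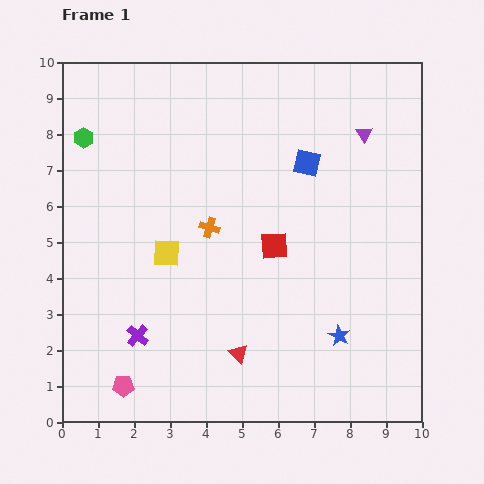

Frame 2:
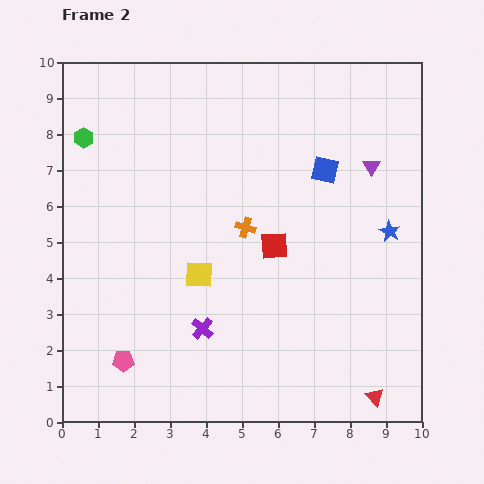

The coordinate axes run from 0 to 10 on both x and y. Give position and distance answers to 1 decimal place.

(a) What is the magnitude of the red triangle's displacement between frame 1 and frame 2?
4.0

The red triangle moved from (4.9, 1.9) to (8.7, 0.7), a distance of √(3.8² + 1.2²) ≈ 4.0.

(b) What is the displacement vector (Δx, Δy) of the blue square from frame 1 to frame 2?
(0.5, -0.2)

The blue square was at (6.8, 7.2) in frame 1 and (7.3, 7.0) in frame 2.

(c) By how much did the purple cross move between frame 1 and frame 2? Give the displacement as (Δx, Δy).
(1.8, 0.2)

The purple cross was at (2.1, 2.4) in frame 1 and (3.9, 2.6) in frame 2.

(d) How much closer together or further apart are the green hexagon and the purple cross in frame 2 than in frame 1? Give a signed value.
+0.5

Distance in frame 1: 5.7. Distance in frame 2: 6.2.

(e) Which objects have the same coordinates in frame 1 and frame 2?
the red square, the green hexagon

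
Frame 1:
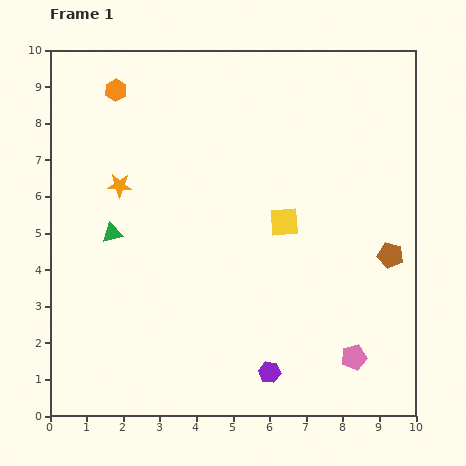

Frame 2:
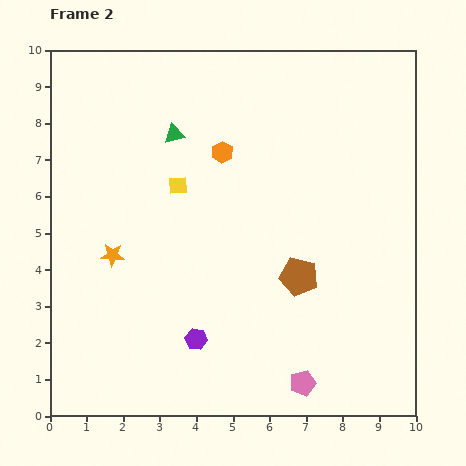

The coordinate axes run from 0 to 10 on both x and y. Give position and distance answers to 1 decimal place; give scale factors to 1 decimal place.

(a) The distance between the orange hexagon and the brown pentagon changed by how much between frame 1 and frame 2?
-4.7

Distance in frame 1: 8.7. Distance in frame 2: 4.0.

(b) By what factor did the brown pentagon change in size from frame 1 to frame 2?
1.5×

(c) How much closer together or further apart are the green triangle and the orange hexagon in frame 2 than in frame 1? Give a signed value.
-2.5

Distance in frame 1: 3.9. Distance in frame 2: 1.4.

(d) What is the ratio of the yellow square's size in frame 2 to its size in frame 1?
0.6×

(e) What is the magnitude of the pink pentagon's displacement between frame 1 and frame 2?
1.6

The pink pentagon moved from (8.3, 1.6) to (6.9, 0.9), a distance of √(1.4² + 0.7²) ≈ 1.6.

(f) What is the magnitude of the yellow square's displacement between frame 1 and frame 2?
3.1

The yellow square moved from (6.4, 5.3) to (3.5, 6.3), a distance of √(2.9² + 1.0²) ≈ 3.1.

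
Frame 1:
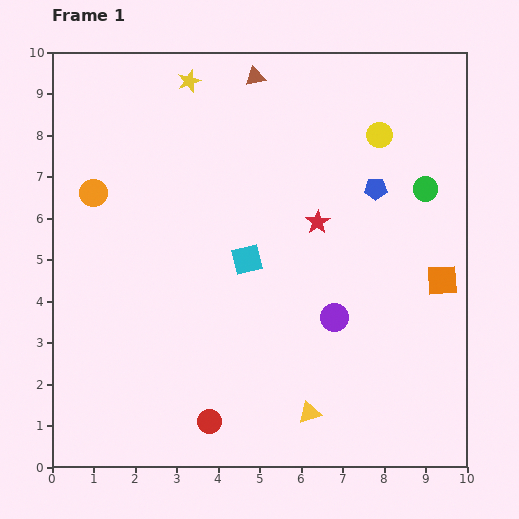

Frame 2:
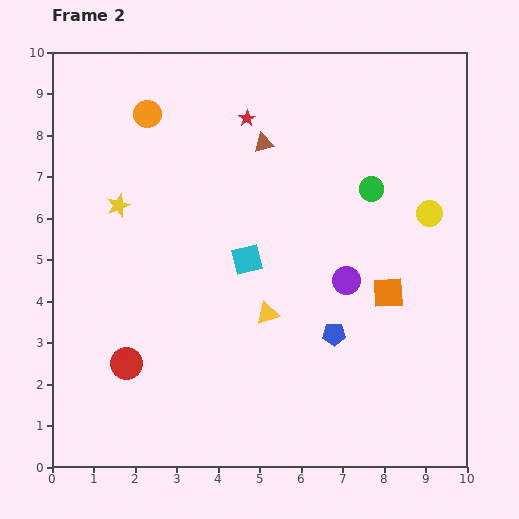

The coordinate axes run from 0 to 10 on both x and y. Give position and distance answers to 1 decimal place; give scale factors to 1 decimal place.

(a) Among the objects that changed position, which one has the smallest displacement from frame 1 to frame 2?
the purple circle

(moved 0.9)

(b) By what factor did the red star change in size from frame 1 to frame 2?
0.7×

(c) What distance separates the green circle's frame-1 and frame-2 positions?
1.3

The green circle moved from (9.0, 6.7) to (7.7, 6.7), a distance of √(1.3² + 0.0²) ≈ 1.3.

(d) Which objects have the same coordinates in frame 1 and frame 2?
the cyan square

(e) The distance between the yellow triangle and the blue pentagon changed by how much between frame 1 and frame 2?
-3.9

Distance in frame 1: 5.6. Distance in frame 2: 1.7.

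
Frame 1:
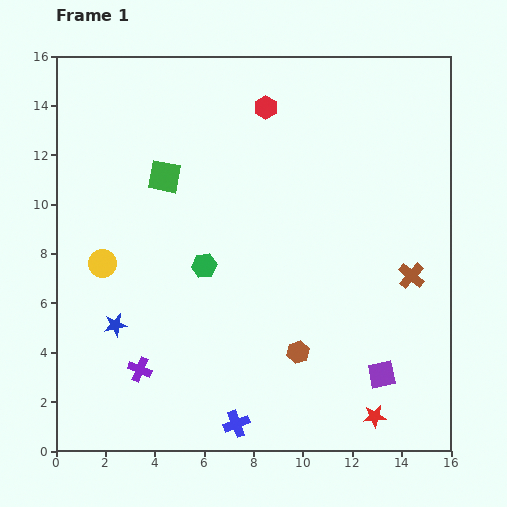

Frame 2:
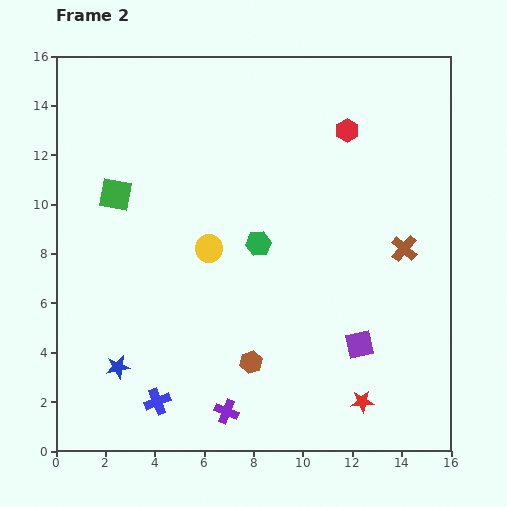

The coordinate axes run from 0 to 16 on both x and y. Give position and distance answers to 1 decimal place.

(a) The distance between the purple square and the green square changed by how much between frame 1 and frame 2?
-0.3

Distance in frame 1: 11.9. Distance in frame 2: 11.6.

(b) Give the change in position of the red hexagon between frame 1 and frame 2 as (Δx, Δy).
(3.3, -0.9)

The red hexagon was at (8.5, 13.9) in frame 1 and (11.8, 13.0) in frame 2.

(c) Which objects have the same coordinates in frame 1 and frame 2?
none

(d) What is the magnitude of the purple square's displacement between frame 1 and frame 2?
1.5

The purple square moved from (13.2, 3.1) to (12.3, 4.3), a distance of √(0.9² + 1.2²) ≈ 1.5.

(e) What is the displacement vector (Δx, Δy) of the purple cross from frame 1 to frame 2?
(3.5, -1.7)

The purple cross was at (3.4, 3.3) in frame 1 and (6.9, 1.6) in frame 2.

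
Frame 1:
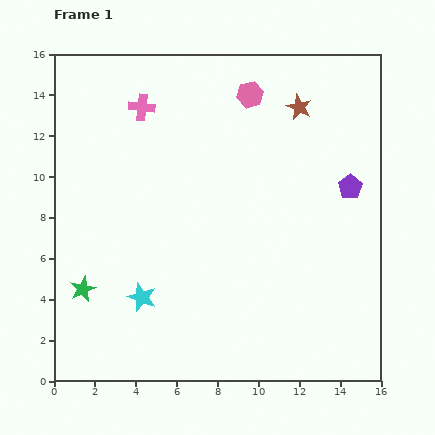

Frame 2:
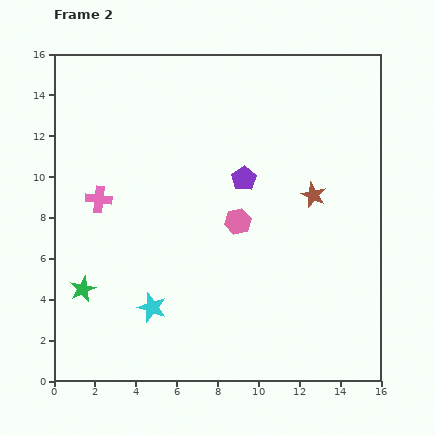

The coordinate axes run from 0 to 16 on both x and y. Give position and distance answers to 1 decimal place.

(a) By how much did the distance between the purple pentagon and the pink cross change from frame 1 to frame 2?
-3.7

Distance in frame 1: 10.9. Distance in frame 2: 7.2.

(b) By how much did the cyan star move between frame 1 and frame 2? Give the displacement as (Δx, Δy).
(0.5, -0.5)

The cyan star was at (4.3, 4.1) in frame 1 and (4.8, 3.6) in frame 2.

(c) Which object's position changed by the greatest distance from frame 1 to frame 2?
the pink hexagon

(moved 6.2; next 5.2)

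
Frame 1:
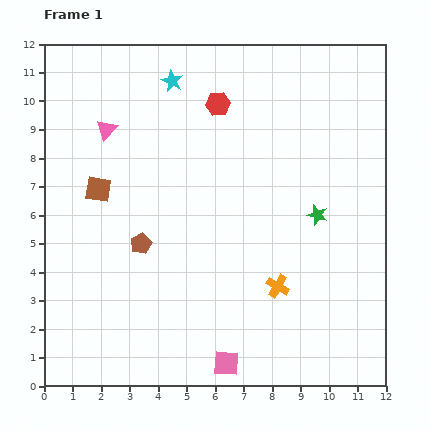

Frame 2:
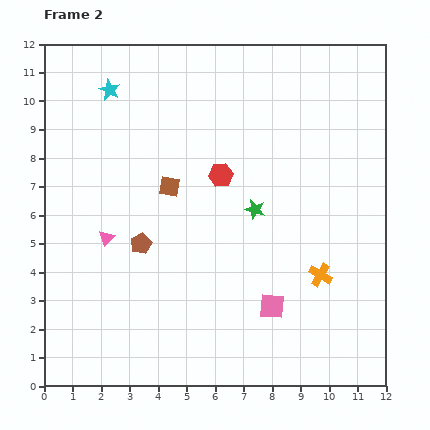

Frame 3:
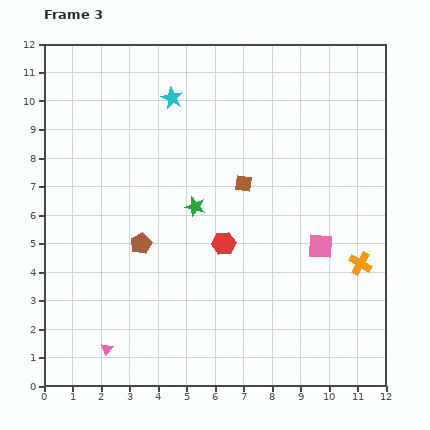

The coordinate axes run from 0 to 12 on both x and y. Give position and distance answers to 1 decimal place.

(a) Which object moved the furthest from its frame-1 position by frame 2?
the pink triangle

(moved 3.8; next 2.6)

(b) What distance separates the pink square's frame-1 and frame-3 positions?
5.3

The pink square moved from (6.4, 0.8) to (9.7, 4.9), a distance of √(3.3² + 4.1²) ≈ 5.3.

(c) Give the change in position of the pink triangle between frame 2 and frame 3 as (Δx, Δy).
(0.0, -3.9)

The pink triangle was at (2.2, 5.2) in frame 2 and (2.2, 1.3) in frame 3.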